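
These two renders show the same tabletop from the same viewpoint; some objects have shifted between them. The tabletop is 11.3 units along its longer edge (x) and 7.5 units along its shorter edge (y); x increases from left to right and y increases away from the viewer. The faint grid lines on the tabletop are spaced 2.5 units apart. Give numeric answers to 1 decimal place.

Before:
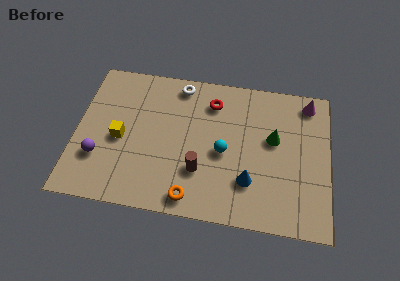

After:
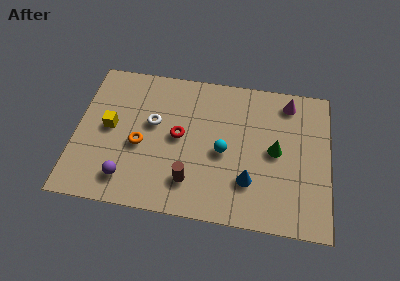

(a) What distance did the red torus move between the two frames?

2.4

The red torus moved from about (6.0, 5.9) to (4.6, 3.9), a distance of √(1.4² + 2.0²) ≈ 2.4.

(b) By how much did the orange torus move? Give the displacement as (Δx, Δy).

(-2.4, 2.3)

The orange torus was at about (5.3, 0.9) and moved to about (2.9, 3.2).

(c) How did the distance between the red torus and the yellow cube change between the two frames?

-1.6

Before: roughly 4.7 units apart; after: 3.1. That's 1.6 units closer together.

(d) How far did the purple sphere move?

1.6

The purple sphere was near (1.1, 2.3) before and (2.4, 1.4) after, so it travelled √(1.3² + 0.9²) ≈ 1.6 units.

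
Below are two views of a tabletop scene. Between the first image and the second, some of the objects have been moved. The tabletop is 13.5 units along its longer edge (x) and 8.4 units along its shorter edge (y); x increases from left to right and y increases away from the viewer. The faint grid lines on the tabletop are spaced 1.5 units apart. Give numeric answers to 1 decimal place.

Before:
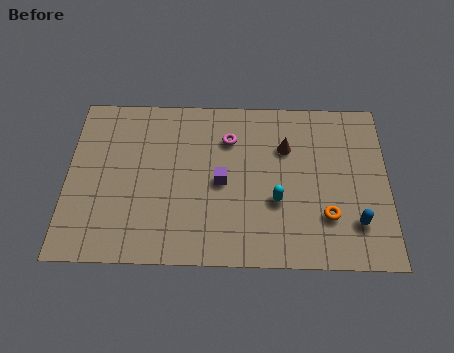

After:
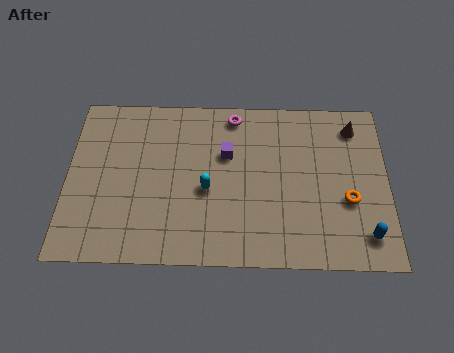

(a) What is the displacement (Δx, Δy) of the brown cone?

(2.9, 1.1)

From the two frames, the brown cone sits at roughly (9.2, 5.8) before and (12.1, 6.9) after.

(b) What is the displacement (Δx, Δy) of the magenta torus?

(0.2, 1.2)

The magenta torus started near (6.8, 6.2) and ended near (7.0, 7.4).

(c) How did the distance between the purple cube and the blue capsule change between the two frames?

+1.1

The distance was about 5.9 in the first image and 7.0 in the second, so they moved 1.1 units further apart.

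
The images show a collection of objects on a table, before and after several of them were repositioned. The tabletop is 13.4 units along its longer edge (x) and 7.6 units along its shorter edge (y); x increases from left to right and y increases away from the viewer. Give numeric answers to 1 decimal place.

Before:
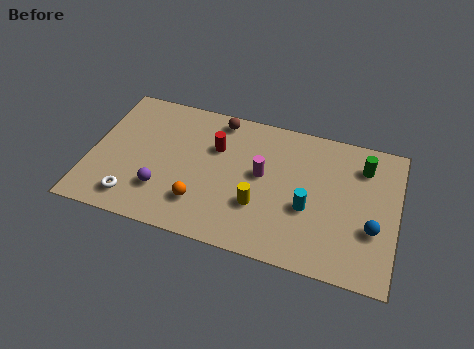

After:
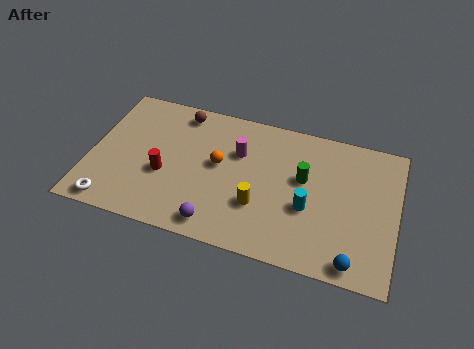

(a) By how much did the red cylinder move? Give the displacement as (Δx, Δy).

(-2.1, -2.1)

The red cylinder started near (5.4, 5.1) and ended near (3.3, 3.0).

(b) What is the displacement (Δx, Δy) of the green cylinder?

(-2.5, -1.4)

The green cylinder started near (11.8, 5.9) and ended near (9.3, 4.5).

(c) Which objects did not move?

the yellow cylinder and the cyan cylinder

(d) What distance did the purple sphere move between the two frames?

2.7

The purple sphere was near (3.3, 2.1) before and (5.8, 1.0) after, so it travelled √(2.5² + 1.1²) ≈ 2.7 units.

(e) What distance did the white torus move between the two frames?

1.0

The white torus was near (2.1, 1.3) before and (1.2, 0.8) after, so it travelled √(0.9² + 0.5²) ≈ 1.0 units.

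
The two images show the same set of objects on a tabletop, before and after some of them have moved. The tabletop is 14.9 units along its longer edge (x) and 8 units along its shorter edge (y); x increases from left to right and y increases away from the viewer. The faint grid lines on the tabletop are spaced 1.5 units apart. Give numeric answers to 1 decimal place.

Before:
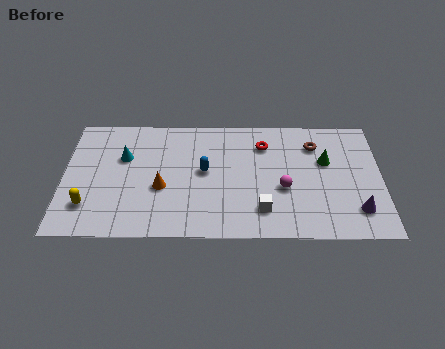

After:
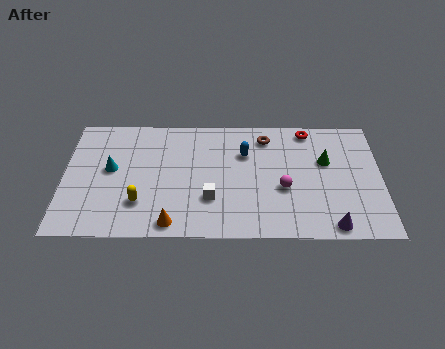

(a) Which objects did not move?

the magenta sphere and the green cone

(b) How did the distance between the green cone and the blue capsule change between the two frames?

-1.9

The distance was about 5.7 in the first image and 3.8 in the second, so they moved 1.9 units closer together.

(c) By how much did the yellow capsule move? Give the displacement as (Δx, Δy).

(2.4, 0.2)

From the two frames, the yellow capsule sits at roughly (1.2, 2.0) before and (3.6, 2.2) after.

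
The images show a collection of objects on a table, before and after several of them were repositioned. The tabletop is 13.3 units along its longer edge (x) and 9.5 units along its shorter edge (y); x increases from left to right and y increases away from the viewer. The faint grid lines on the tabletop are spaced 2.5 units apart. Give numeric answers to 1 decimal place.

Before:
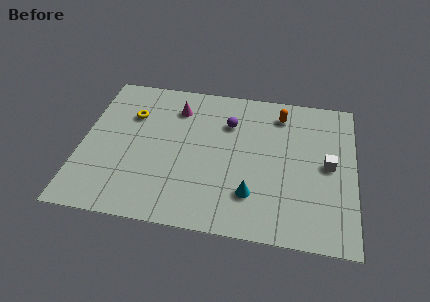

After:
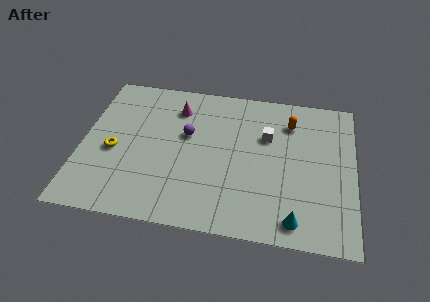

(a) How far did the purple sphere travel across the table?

2.3

From (7.1, 6.8) to (5.1, 5.7), the purple sphere covered √(2.0² + 1.1²) ≈ 2.3 units.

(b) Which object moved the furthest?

the white cube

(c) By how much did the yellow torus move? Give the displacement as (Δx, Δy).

(-0.7, -2.5)

The yellow torus was at about (2.3, 6.6) and moved to about (1.6, 4.1).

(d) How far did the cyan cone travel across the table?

2.4

From (8.4, 2.4) to (10.5, 1.2), the cyan cone covered √(2.1² + 1.2²) ≈ 2.4 units.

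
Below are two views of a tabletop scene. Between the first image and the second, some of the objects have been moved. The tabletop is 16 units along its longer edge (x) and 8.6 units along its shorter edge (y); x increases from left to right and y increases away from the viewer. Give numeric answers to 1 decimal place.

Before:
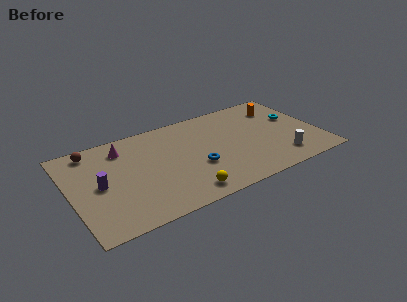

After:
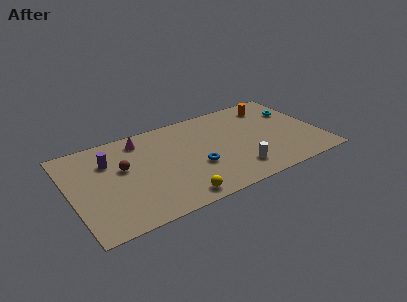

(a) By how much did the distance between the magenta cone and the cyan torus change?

-1.1

The distance was about 11.2 in the first image and 10.1 in the second, so they moved 1.1 units closer together.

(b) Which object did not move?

the blue torus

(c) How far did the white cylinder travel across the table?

2.9

From (13.2, 1.7) to (10.3, 1.8), the white cylinder covered √(2.9² + 0.1²) ≈ 2.9 units.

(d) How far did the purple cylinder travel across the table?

2.1

The purple cylinder moved from about (1.8, 4.2) to (2.6, 6.1), a distance of √(0.8² + 1.9²) ≈ 2.1.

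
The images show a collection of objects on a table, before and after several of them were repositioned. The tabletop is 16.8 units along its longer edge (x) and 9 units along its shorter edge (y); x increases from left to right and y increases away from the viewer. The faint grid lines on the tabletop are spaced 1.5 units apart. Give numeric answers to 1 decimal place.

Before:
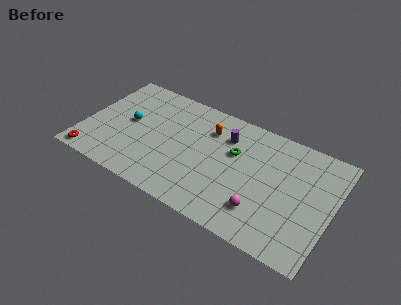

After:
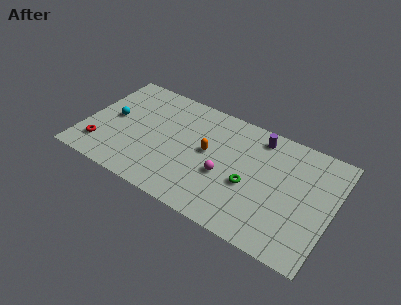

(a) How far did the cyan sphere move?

1.1

The cyan sphere moved from about (2.9, 4.8) to (1.8, 4.7), a distance of √(1.1² + 0.1²) ≈ 1.1.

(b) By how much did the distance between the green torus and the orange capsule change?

+1.1

Before: roughly 2.1 units apart; after: 3.2. That's 1.1 units further apart.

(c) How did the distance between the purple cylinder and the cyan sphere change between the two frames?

+3.4

They were about 6.8 units apart before and 10.2 after — 3.4 units further apart.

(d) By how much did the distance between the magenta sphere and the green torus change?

-2.5

The distance was about 4.2 in the first image and 1.7 in the second, so they moved 2.5 units closer together.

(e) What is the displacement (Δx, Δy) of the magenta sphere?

(-2.7, 1.4)

The magenta sphere was at about (12.4, 2.2) and moved to about (9.7, 3.6).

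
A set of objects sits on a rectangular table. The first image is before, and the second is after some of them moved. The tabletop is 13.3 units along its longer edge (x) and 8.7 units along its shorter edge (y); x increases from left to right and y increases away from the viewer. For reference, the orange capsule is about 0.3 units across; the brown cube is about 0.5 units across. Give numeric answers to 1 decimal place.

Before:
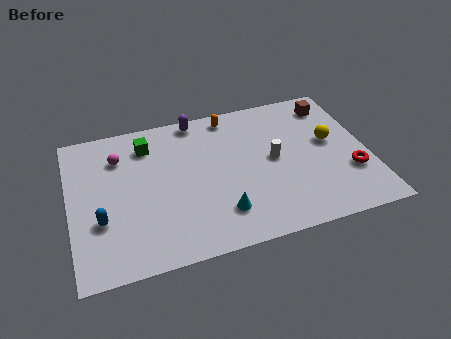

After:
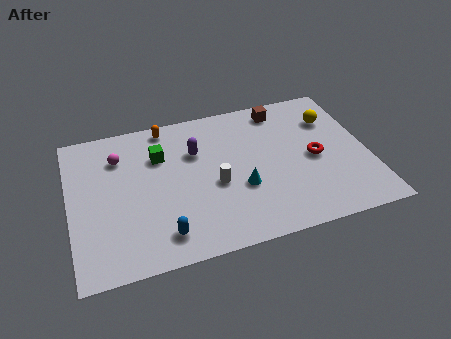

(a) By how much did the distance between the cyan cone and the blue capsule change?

-1.3

Before: roughly 5.3 units apart; after: 4.0. That's 1.3 units closer together.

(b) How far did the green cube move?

0.9

From (3.6, 6.9) to (4.1, 6.1), the green cube covered √(0.5² + 0.8²) ≈ 0.9 units.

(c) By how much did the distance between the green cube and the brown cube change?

-2.6

They were about 8.4 units apart before and 5.8 after — 2.6 units closer together.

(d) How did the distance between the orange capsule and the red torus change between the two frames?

+0.4

The distance was about 7.0 in the first image and 7.4 in the second, so they moved 0.4 units further apart.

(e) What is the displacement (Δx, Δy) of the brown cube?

(-2.3, 0.3)

The brown cube was at about (12.0, 7.2) and moved to about (9.7, 7.5).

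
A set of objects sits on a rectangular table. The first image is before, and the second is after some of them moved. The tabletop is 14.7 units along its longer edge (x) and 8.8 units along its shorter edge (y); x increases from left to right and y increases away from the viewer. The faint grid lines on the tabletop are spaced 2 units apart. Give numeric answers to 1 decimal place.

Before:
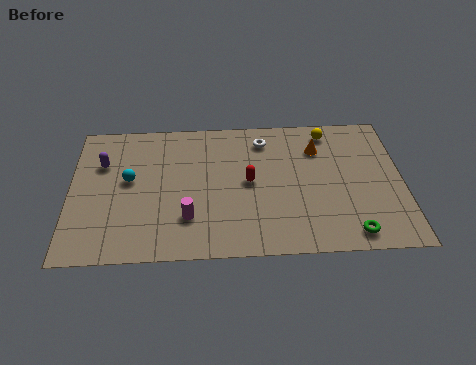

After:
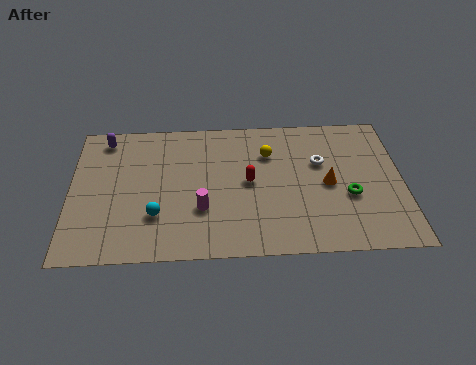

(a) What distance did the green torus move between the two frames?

2.3

The green torus was near (12.3, 1.1) before and (12.3, 3.4) after, so it travelled √(0.0² + 2.3²) ≈ 2.3 units.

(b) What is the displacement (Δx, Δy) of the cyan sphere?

(1.2, -2.3)

The cyan sphere was at about (2.6, 4.9) and moved to about (3.8, 2.6).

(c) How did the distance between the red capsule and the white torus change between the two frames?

+0.6

Before: roughly 2.8 units apart; after: 3.4. That's 0.6 units further apart.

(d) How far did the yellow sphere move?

3.0

The yellow sphere moved from about (11.5, 7.6) to (8.8, 6.3), a distance of √(2.7² + 1.3²) ≈ 3.0.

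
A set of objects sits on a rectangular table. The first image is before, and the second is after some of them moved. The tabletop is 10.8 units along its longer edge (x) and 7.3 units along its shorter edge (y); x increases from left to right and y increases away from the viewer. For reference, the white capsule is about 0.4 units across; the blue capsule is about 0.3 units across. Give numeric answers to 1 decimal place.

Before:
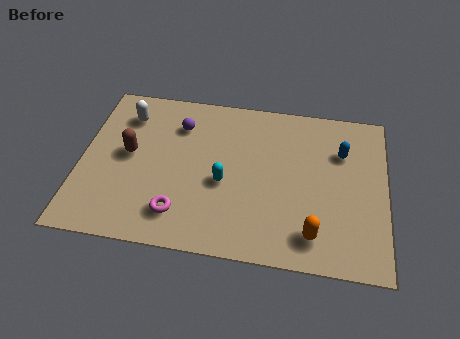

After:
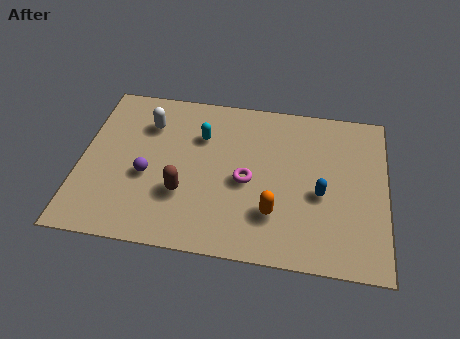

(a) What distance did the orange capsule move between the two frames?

1.6

The orange capsule was near (8.3, 1.3) before and (6.9, 2.0) after, so it travelled √(1.4² + 0.7²) ≈ 1.6 units.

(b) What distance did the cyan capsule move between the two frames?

2.2

From (5.1, 3.1) to (4.2, 5.1), the cyan capsule covered √(0.9² + 2.0²) ≈ 2.2 units.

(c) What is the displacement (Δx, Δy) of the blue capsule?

(-0.7, -2.0)

From the two frames, the blue capsule sits at roughly (9.2, 5.1) before and (8.5, 3.1) after.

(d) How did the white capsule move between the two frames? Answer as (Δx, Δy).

(0.8, -0.3)

From the two frames, the white capsule sits at roughly (1.5, 5.7) before and (2.3, 5.4) after.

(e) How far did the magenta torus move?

2.9

From (3.6, 1.5) to (5.9, 3.3), the magenta torus covered √(2.3² + 1.8²) ≈ 2.9 units.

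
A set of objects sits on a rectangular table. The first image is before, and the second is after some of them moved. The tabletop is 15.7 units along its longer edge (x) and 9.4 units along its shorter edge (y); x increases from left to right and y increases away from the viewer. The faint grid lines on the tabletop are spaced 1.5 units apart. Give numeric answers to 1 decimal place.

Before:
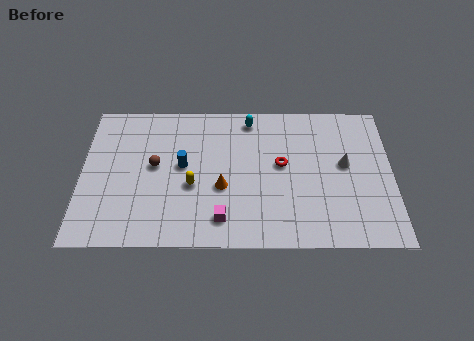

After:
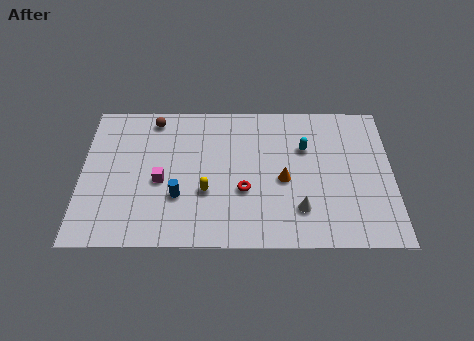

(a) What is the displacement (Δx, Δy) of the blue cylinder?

(-0.2, -2.0)

From the two frames, the blue cylinder sits at roughly (5.1, 5.1) before and (4.9, 3.1) after.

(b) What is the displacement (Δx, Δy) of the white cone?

(-2.3, -2.9)

The white cone was at about (13.3, 5.2) and moved to about (11.0, 2.3).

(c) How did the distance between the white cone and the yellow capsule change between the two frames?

-3.0

Before: roughly 7.8 units apart; after: 4.8. That's 3.0 units closer together.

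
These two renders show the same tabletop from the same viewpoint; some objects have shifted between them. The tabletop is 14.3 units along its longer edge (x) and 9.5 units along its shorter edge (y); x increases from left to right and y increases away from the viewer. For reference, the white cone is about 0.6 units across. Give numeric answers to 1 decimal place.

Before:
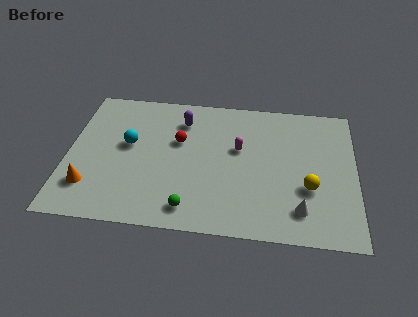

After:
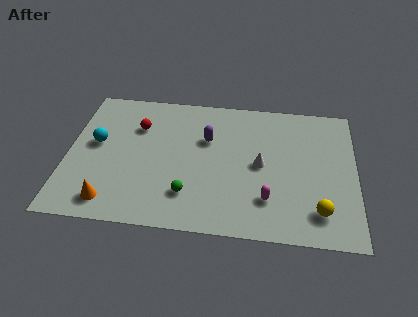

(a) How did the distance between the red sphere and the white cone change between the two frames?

-0.8

The distance was about 7.3 in the first image and 6.5 in the second, so they moved 0.8 units closer together.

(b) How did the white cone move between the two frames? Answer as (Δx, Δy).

(-2.0, 2.8)

From the two frames, the white cone sits at roughly (11.6, 1.9) before and (9.6, 4.7) after.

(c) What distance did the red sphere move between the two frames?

2.2

The red sphere moved from about (5.5, 5.9) to (3.4, 6.7), a distance of √(2.1² + 0.8²) ≈ 2.2.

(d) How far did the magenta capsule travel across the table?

3.6

The magenta capsule was near (8.5, 5.7) before and (10.0, 2.4) after, so it travelled √(1.5² + 3.3²) ≈ 3.6 units.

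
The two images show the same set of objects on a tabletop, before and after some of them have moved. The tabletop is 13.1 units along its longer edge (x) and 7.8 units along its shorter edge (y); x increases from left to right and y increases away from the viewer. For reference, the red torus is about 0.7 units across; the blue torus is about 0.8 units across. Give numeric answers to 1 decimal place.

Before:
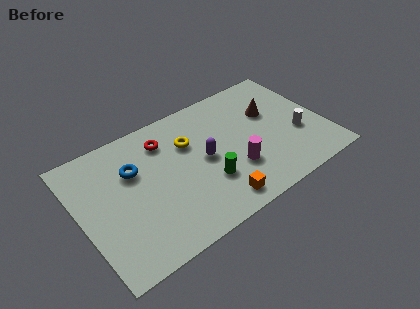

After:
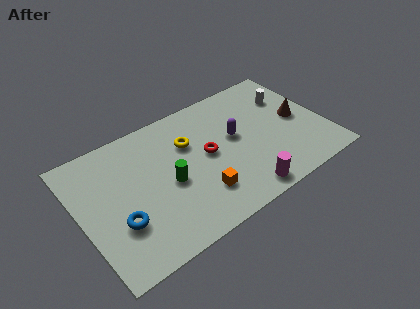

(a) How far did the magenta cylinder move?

1.6

From (8.0, 2.5) to (8.1, 0.9), the magenta cylinder covered √(0.1² + 1.6²) ≈ 1.6 units.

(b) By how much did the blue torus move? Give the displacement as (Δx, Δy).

(-1.2, -2.6)

The blue torus started near (3.0, 5.2) and ended near (1.8, 2.6).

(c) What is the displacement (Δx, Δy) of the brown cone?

(1.3, -1.1)

From the two frames, the brown cone sits at roughly (10.5, 5.0) before and (11.8, 3.9) after.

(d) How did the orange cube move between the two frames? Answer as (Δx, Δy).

(-0.7, 0.9)

From the two frames, the orange cube sits at roughly (6.7, 1.1) before and (6.0, 2.0) after.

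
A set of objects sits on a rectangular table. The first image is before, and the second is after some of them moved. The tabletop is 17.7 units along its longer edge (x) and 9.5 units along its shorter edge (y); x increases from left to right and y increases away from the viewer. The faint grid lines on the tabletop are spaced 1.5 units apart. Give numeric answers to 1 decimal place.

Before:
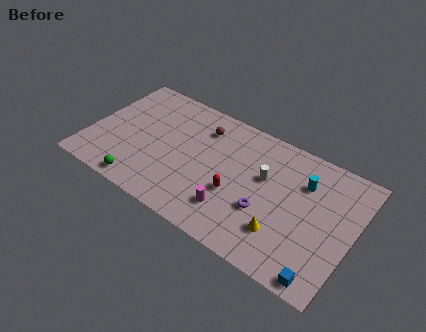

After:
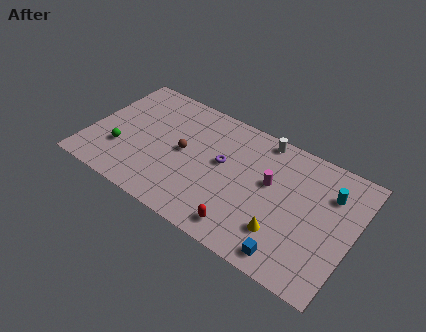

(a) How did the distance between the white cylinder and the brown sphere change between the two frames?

+1.3

They were about 4.8 units apart before and 6.1 after — 1.3 units further apart.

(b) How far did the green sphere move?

2.7

From (4.1, 1.0) to (2.3, 3.0), the green sphere covered √(1.8² + 2.0²) ≈ 2.7 units.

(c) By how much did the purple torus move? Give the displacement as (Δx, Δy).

(-3.2, 2.0)

The purple torus was at about (12.1, 3.4) and moved to about (8.9, 5.4).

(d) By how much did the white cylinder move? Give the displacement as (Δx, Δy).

(-0.6, 2.8)

The white cylinder was at about (11.7, 5.8) and moved to about (11.1, 8.6).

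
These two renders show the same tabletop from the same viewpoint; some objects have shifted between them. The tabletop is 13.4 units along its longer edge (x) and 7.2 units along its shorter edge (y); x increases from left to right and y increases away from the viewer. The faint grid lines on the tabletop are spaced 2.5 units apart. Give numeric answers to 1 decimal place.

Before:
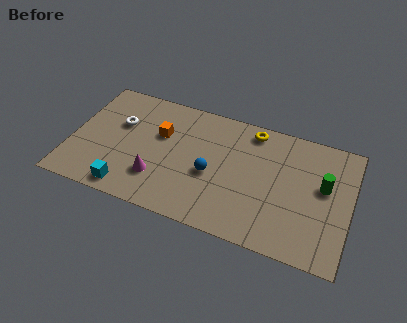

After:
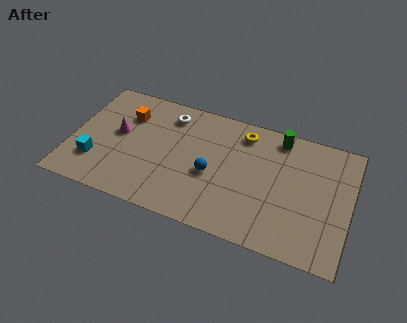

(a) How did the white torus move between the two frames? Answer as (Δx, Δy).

(2.3, 1.3)

From the two frames, the white torus sits at roughly (2.2, 4.6) before and (4.5, 5.9) after.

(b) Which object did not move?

the blue sphere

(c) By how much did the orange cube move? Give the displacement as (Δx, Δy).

(-1.7, 0.6)

The orange cube was at about (4.2, 4.6) and moved to about (2.5, 5.2).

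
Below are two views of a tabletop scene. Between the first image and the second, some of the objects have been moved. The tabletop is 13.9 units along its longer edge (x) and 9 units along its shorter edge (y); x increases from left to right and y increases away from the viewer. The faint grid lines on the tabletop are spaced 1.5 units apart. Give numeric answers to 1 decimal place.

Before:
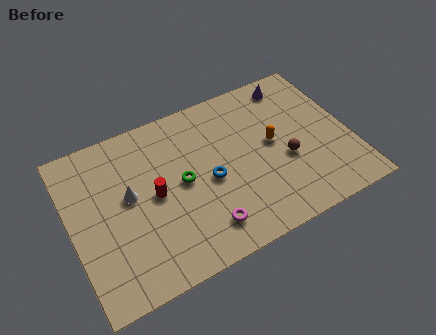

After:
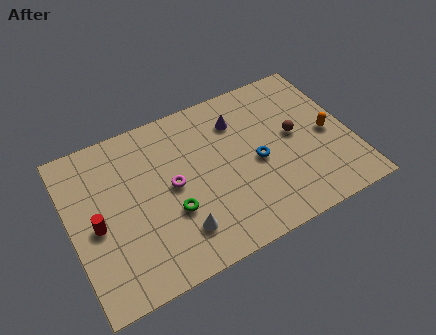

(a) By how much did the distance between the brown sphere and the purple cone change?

-1.0

The distance was about 4.3 in the first image and 3.3 in the second, so they moved 1.0 units closer together.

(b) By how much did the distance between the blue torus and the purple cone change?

-3.3

The distance was about 6.1 in the first image and 2.8 in the second, so they moved 3.3 units closer together.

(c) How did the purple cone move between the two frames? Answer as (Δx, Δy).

(-3.0, -1.0)

The purple cone started near (11.6, 7.8) and ended near (8.6, 6.8).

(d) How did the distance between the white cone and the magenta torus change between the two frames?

-2.1

The distance was about 4.7 in the first image and 2.6 in the second, so they moved 2.1 units closer together.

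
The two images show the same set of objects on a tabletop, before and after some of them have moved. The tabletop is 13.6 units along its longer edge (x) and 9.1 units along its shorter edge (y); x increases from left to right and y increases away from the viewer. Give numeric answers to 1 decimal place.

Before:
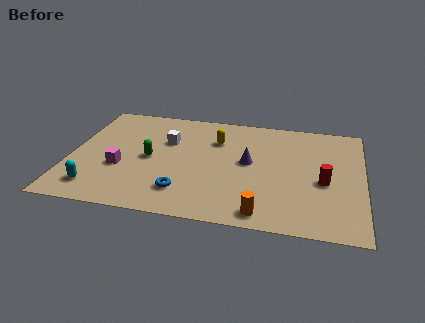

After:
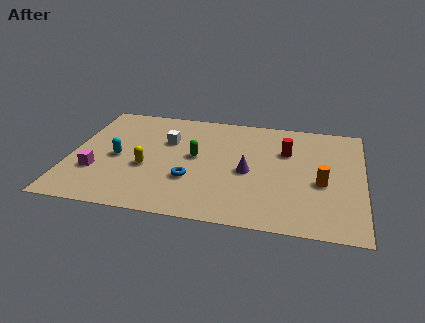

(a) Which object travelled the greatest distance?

the yellow capsule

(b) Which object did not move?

the white cube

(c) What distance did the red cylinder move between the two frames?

2.8

The red cylinder moved from about (11.8, 3.9) to (10.0, 6.1), a distance of √(1.8² + 2.2²) ≈ 2.8.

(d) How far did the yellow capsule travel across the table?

4.2

The yellow capsule moved from about (6.7, 6.5) to (3.6, 3.6), a distance of √(3.1² + 2.9²) ≈ 4.2.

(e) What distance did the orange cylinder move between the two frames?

3.8

The orange cylinder was near (9.1, 1.0) before and (11.7, 3.8) after, so it travelled √(2.6² + 2.8²) ≈ 3.8 units.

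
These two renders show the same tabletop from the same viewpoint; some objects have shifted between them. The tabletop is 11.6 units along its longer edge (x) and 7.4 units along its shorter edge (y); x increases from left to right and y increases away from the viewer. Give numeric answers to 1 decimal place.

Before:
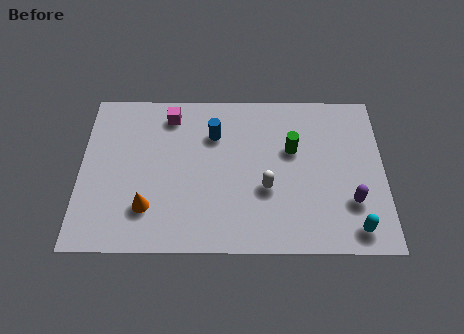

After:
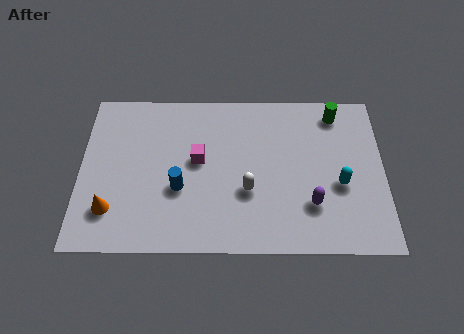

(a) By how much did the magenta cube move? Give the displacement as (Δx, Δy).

(1.1, -2.1)

The magenta cube started near (3.4, 6.2) and ended near (4.5, 4.1).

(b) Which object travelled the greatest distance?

the blue cylinder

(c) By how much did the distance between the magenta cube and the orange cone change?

-0.4

The distance was about 4.4 in the first image and 4.0 in the second, so they moved 0.4 units closer together.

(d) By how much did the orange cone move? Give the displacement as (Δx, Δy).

(-1.4, -0.1)

The orange cone started near (2.6, 1.9) and ended near (1.2, 1.8).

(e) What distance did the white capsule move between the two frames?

0.7

The white capsule was near (7.1, 2.8) before and (6.4, 2.7) after, so it travelled √(0.7² + 0.1²) ≈ 0.7 units.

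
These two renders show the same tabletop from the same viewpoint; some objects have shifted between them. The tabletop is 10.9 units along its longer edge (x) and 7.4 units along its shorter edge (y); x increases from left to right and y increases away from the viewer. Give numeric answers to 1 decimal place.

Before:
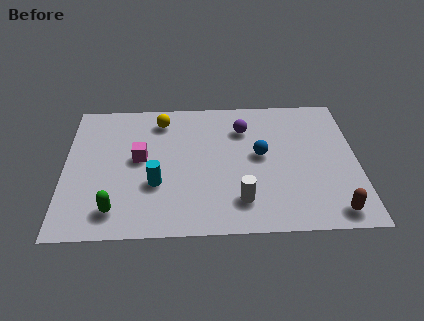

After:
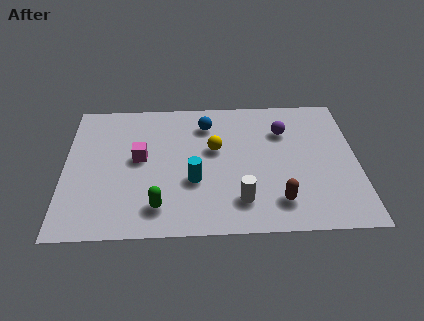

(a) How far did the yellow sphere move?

2.6

From (3.6, 6.1) to (5.6, 4.4), the yellow sphere covered √(2.0² + 1.7²) ≈ 2.6 units.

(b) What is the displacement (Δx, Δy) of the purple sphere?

(1.5, -0.2)

The purple sphere started near (6.7, 5.5) and ended near (8.2, 5.3).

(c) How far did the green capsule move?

1.6

From (1.9, 1.3) to (3.5, 1.4), the green capsule covered √(1.6² + 0.1²) ≈ 1.6 units.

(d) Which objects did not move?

the magenta cube and the white cylinder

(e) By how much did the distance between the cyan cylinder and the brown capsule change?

-3.4

They were about 6.7 units apart before and 3.3 after — 3.4 units closer together.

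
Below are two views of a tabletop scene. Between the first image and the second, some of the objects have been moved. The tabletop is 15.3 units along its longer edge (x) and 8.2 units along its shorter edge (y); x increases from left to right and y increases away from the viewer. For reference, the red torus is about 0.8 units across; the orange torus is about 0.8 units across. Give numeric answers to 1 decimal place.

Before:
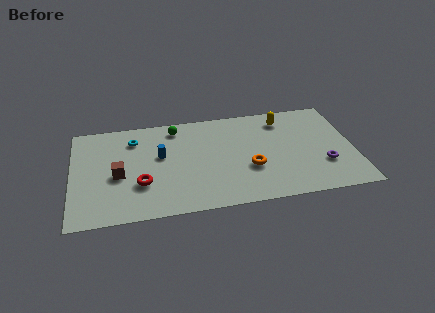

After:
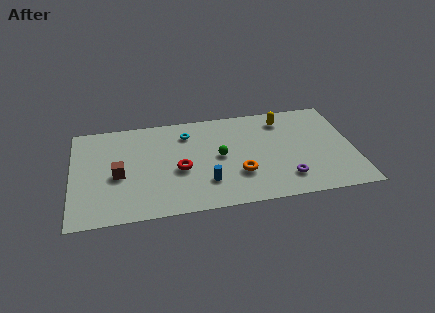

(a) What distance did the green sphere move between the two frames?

3.6

The green sphere was near (5.7, 7.0) before and (8.0, 4.2) after, so it travelled √(2.3² + 2.8²) ≈ 3.6 units.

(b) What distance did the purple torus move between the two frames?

2.2

The purple torus was near (13.6, 2.6) before and (11.5, 1.8) after, so it travelled √(2.1² + 0.8²) ≈ 2.2 units.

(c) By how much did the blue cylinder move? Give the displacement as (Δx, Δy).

(2.4, -2.6)

From the two frames, the blue cylinder sits at roughly (4.8, 4.8) before and (7.2, 2.2) after.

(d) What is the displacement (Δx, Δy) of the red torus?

(2.1, 0.8)

The red torus started near (3.7, 2.7) and ended near (5.8, 3.5).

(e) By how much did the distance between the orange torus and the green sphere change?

-3.7

The distance was about 5.6 in the first image and 1.9 in the second, so they moved 3.7 units closer together.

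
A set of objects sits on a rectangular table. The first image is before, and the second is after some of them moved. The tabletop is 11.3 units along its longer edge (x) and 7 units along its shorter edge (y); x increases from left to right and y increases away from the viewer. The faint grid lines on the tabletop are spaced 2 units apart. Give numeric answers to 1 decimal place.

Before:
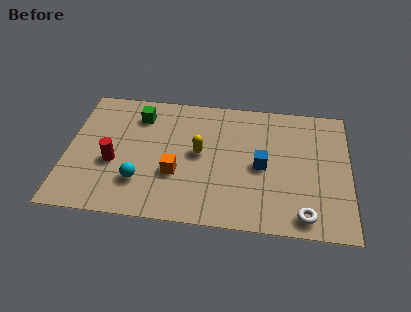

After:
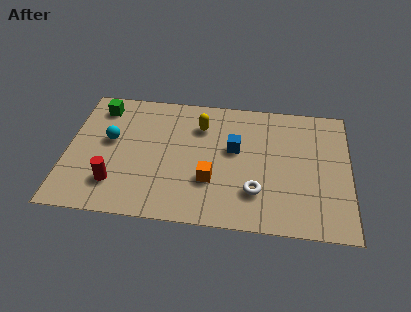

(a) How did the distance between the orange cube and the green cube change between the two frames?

+2.4

Before: roughly 3.4 units apart; after: 5.8. That's 2.4 units further apart.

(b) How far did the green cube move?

1.6

From (2.8, 5.5) to (1.2, 5.8), the green cube covered √(1.6² + 0.3²) ≈ 1.6 units.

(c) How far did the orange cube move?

1.4

The orange cube moved from about (4.4, 2.5) to (5.8, 2.3), a distance of √(1.4² + 0.2²) ≈ 1.4.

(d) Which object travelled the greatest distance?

the cyan sphere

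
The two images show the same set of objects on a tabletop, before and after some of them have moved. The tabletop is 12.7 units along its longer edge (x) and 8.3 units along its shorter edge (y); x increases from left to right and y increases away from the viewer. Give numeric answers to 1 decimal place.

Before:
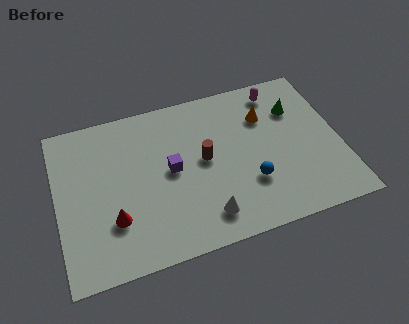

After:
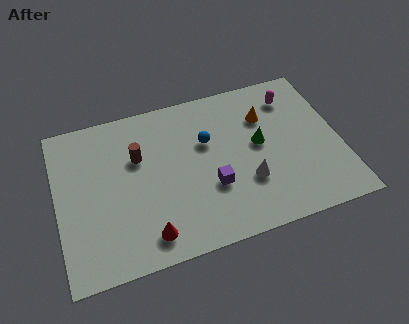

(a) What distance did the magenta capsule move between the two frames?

0.8

The magenta capsule moved from about (10.2, 7.1) to (10.8, 6.6), a distance of √(0.6² + 0.5²) ≈ 0.8.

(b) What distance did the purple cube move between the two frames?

2.2

The purple cube moved from about (5.1, 4.3) to (6.8, 2.9), a distance of √(1.7² + 1.4²) ≈ 2.2.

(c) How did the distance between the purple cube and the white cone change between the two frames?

-1.5

The distance was about 3.1 in the first image and 1.6 in the second, so they moved 1.5 units closer together.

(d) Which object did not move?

the orange cone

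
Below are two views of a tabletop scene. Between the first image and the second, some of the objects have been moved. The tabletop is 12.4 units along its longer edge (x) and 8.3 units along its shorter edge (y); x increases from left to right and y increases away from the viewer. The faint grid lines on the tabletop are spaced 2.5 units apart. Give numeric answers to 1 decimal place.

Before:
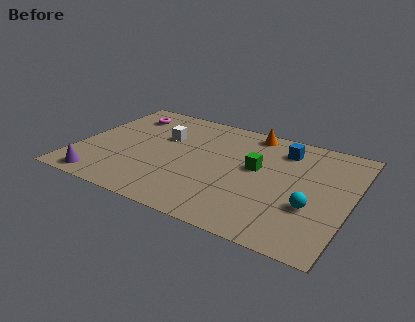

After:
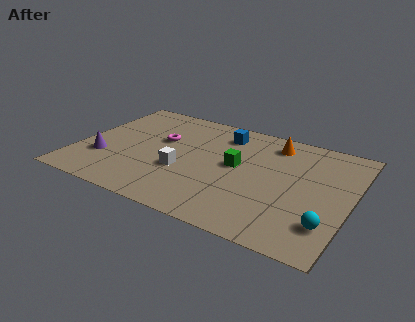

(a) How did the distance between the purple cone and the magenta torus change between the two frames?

-2.3

The distance was about 5.7 in the first image and 3.4 in the second, so they moved 2.3 units closer together.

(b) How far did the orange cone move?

1.2

The orange cone moved from about (7.5, 7.4) to (8.6, 6.9), a distance of √(1.1² + 0.5²) ≈ 1.2.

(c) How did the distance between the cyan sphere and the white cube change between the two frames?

-0.7

They were about 7.5 units apart before and 6.8 after — 0.7 units closer together.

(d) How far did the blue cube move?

2.8

The blue cube moved from about (9.1, 6.6) to (6.3, 6.7), a distance of √(2.8² + 0.1²) ≈ 2.8.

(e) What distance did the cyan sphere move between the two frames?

1.2

From (10.8, 2.9) to (11.6, 2.0), the cyan sphere covered √(0.8² + 0.9²) ≈ 1.2 units.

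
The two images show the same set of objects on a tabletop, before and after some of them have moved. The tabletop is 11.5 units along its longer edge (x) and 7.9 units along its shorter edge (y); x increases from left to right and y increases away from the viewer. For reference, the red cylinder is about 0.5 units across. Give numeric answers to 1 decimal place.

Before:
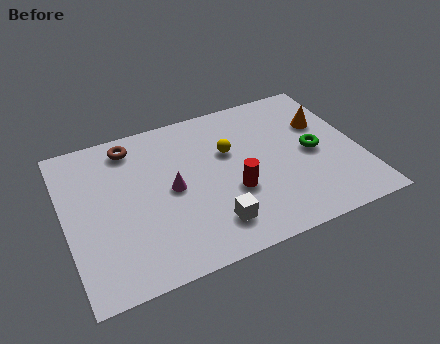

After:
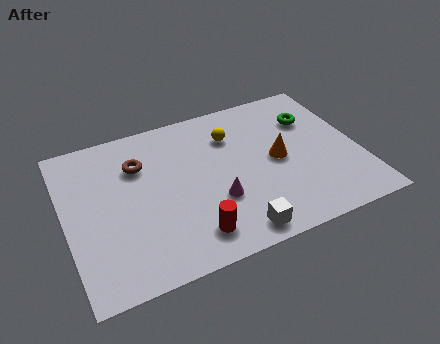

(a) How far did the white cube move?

1.1

The white cube moved from about (5.4, 1.6) to (6.2, 0.9), a distance of √(0.8² + 0.7²) ≈ 1.1.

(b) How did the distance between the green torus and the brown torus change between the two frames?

-0.6

The distance was about 7.5 in the first image and 6.9 in the second, so they moved 0.6 units closer together.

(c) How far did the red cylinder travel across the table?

2.3

The red cylinder was near (6.4, 2.9) before and (4.6, 1.4) after, so it travelled √(1.8² + 1.5²) ≈ 2.3 units.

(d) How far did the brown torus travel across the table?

1.1

The brown torus was near (2.8, 6.7) before and (3.0, 5.6) after, so it travelled √(0.2² + 1.1²) ≈ 1.1 units.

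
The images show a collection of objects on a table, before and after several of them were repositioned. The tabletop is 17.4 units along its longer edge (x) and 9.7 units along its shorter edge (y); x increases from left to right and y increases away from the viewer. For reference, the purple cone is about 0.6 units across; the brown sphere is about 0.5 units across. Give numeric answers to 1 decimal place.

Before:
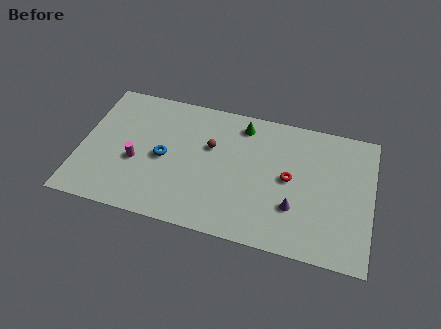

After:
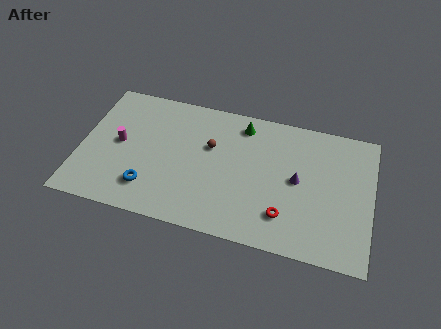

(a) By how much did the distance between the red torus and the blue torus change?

+0.6

Before: roughly 7.5 units apart; after: 8.1. That's 0.6 units further apart.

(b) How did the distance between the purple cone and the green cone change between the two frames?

-1.5

They were about 6.2 units apart before and 4.7 after — 1.5 units closer together.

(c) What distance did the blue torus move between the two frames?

2.5

The blue torus moved from about (5.0, 4.6) to (4.3, 2.2), a distance of √(0.7² + 2.4²) ≈ 2.5.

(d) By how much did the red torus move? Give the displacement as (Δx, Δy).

(-0.1, -2.7)

From the two frames, the red torus sits at roughly (12.5, 5.0) before and (12.4, 2.3) after.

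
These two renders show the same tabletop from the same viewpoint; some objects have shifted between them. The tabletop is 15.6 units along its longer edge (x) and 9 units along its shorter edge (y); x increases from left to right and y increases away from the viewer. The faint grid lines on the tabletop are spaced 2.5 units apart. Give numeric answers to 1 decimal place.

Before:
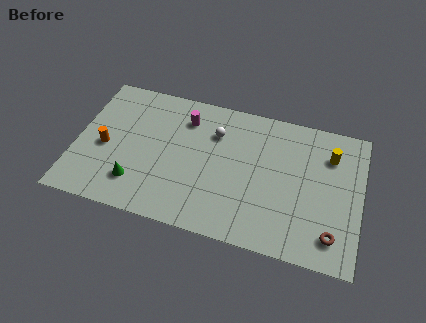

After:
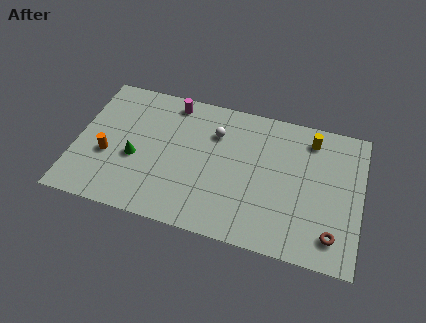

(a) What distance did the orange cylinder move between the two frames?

0.5

From (1.6, 4.0) to (1.8, 3.5), the orange cylinder covered √(0.2² + 0.5²) ≈ 0.5 units.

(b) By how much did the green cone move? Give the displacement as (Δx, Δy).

(-0.2, 1.6)

The green cone was at about (3.5, 2.1) and moved to about (3.3, 3.7).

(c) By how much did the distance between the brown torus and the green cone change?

+0.4

They were about 10.7 units apart before and 11.1 after — 0.4 units further apart.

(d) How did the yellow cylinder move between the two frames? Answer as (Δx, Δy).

(-1.1, 0.8)

The yellow cylinder started near (13.8, 6.7) and ended near (12.7, 7.5).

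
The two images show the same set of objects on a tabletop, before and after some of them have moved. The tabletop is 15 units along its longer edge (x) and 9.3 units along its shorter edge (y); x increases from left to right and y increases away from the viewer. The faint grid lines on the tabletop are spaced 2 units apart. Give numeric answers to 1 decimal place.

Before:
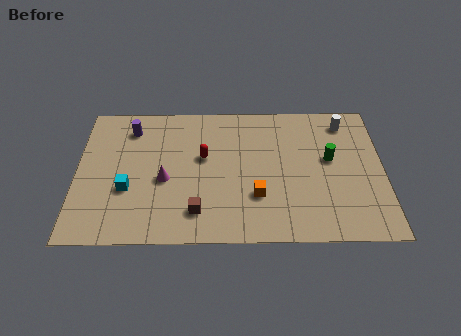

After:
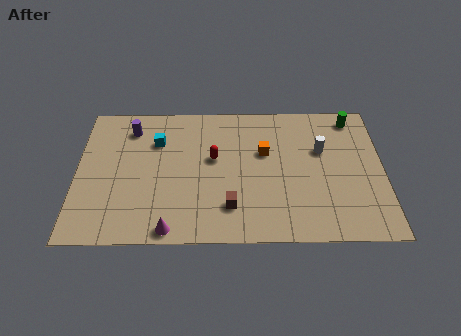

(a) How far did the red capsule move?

0.5

The red capsule moved from about (6.2, 5.5) to (6.7, 5.4), a distance of √(0.5² + 0.1²) ≈ 0.5.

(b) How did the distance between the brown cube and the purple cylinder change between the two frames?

+0.7

The distance was about 6.5 in the first image and 7.2 in the second, so they moved 0.7 units further apart.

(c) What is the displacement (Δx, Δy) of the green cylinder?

(1.2, 2.8)

The green cylinder started near (12.4, 5.3) and ended near (13.6, 8.1).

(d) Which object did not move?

the purple cylinder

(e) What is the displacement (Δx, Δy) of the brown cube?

(1.6, 0.3)

From the two frames, the brown cube sits at roughly (5.9, 1.9) before and (7.5, 2.2) after.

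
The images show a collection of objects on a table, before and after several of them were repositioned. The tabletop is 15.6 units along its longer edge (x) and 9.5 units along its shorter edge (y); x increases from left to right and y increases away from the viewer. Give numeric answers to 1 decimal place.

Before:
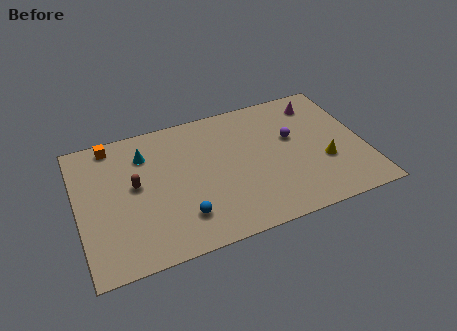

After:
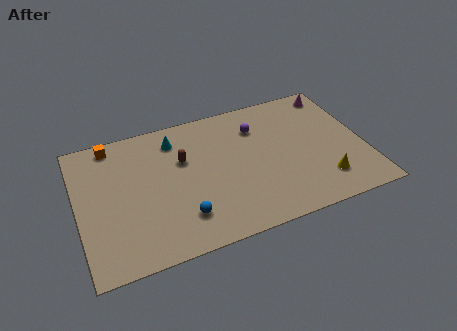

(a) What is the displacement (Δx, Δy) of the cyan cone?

(1.7, 0.5)

The cyan cone was at about (3.8, 7.2) and moved to about (5.5, 7.7).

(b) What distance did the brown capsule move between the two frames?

2.8

The brown capsule moved from about (3.1, 5.2) to (5.8, 6.1), a distance of √(2.7² + 0.9²) ≈ 2.8.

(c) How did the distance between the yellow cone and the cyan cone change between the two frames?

-0.8

They were about 10.2 units apart before and 9.4 after — 0.8 units closer together.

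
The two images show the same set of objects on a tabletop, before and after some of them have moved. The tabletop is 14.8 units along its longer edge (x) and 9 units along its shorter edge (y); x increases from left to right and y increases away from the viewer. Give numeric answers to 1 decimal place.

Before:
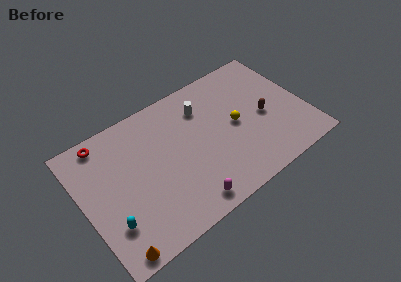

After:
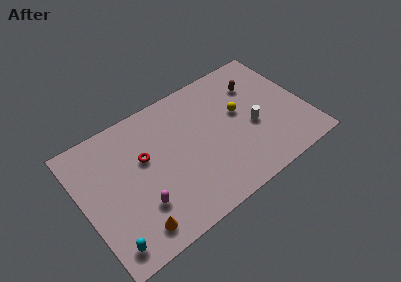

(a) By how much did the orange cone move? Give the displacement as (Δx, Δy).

(1.5, 0.6)

The orange cone was at about (1.3, 0.8) and moved to about (2.8, 1.4).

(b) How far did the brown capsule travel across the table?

2.5

From (12.1, 4.1) to (12.0, 6.6), the brown capsule covered √(0.1² + 2.5²) ≈ 2.5 units.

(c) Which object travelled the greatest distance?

the white cylinder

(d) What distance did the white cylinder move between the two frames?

4.1

The white cylinder moved from about (8.4, 6.8) to (11.2, 3.8), a distance of √(2.8² + 3.0²) ≈ 4.1.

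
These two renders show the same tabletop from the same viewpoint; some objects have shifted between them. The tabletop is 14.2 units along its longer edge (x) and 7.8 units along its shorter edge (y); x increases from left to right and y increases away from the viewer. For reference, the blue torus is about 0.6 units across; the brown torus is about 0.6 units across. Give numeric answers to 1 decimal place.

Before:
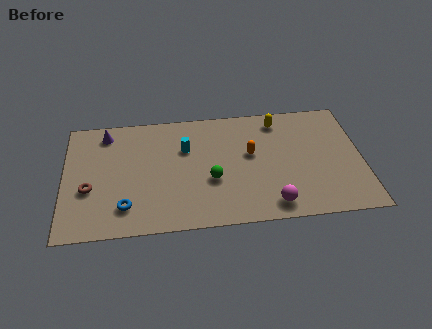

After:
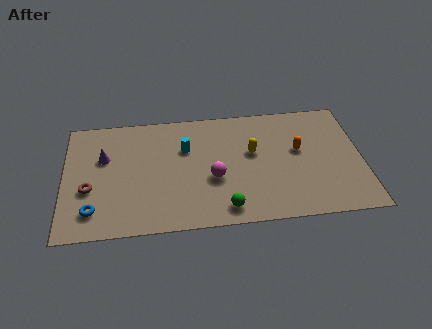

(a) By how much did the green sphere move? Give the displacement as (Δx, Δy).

(0.6, -1.9)

The green sphere was at about (7.0, 3.0) and moved to about (7.6, 1.1).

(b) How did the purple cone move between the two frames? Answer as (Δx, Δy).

(-0.1, -1.6)

The purple cone started near (2.0, 6.6) and ended near (1.9, 5.0).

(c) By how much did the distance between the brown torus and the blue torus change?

-0.7

The distance was about 2.1 in the first image and 1.4 in the second, so they moved 0.7 units closer together.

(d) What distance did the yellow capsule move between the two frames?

2.4

The yellow capsule was near (10.3, 6.6) before and (9.0, 4.6) after, so it travelled √(1.3² + 2.0²) ≈ 2.4 units.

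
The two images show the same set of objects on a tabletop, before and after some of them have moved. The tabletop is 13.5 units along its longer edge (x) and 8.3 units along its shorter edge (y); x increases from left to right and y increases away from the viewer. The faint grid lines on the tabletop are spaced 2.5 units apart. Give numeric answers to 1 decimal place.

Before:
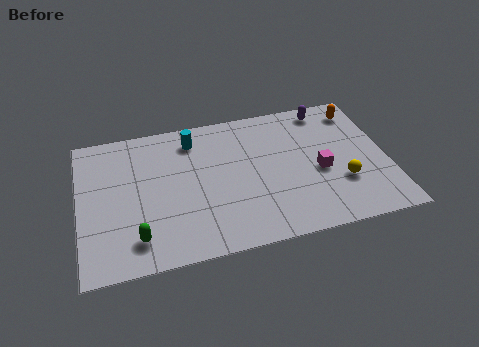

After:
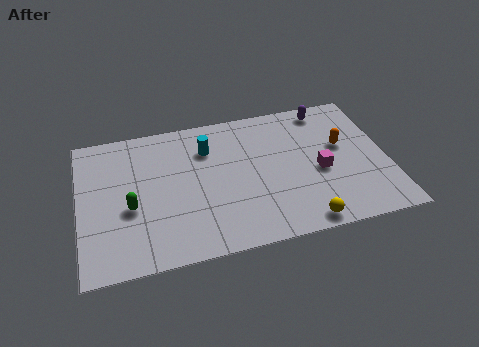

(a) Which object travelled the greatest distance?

the yellow sphere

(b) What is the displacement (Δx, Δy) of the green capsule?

(-0.2, 1.8)

The green capsule started near (2.4, 1.6) and ended near (2.2, 3.4).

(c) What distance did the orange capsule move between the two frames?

2.2

From (12.5, 6.9) to (11.6, 4.9), the orange capsule covered √(0.9² + 2.0²) ≈ 2.2 units.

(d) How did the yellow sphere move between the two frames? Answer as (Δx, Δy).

(-1.9, -1.9)

The yellow sphere was at about (11.4, 2.7) and moved to about (9.5, 0.8).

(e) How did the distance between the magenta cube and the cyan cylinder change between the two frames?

-0.9

They were about 6.3 units apart before and 5.4 after — 0.9 units closer together.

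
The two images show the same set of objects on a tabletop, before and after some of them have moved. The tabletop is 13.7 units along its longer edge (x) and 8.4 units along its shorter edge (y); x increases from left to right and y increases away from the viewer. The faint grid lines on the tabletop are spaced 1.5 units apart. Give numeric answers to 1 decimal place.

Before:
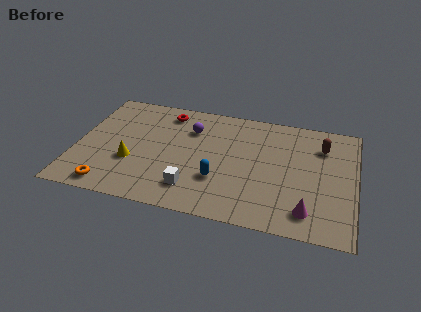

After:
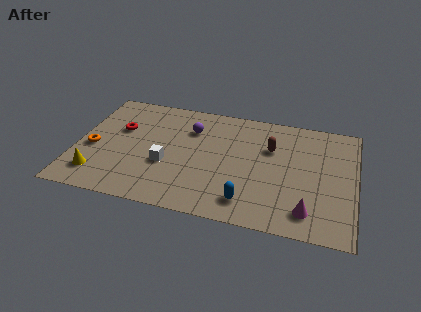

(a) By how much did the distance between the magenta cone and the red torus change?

+1.0

They were about 9.2 units apart before and 10.2 after — 1.0 units further apart.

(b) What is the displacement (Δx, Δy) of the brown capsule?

(-2.5, -0.7)

The brown capsule started near (12.0, 6.3) and ended near (9.5, 5.6).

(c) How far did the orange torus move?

2.8

The orange torus moved from about (1.9, 1.0) to (0.8, 3.6), a distance of √(1.1² + 2.6²) ≈ 2.8.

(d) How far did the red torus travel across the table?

2.8

The red torus was near (4.2, 7.1) before and (2.0, 5.3) after, so it travelled √(2.2² + 1.8²) ≈ 2.8 units.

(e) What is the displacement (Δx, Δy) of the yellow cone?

(-1.6, -1.3)

From the two frames, the yellow cone sits at roughly (2.8, 3.0) before and (1.2, 1.7) after.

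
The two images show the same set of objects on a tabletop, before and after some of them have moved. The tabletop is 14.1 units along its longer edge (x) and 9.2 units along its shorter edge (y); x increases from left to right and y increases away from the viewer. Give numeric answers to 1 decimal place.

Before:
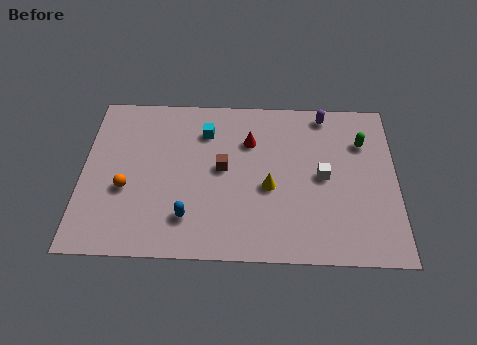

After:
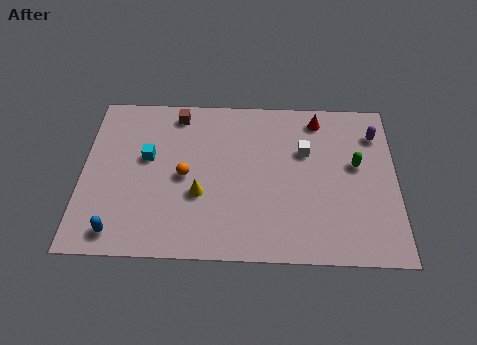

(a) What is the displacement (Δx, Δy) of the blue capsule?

(-3.1, -0.9)

The blue capsule started near (4.8, 2.1) and ended near (1.7, 1.2).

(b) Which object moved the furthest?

the brown cube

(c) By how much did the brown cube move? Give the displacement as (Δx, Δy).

(-2.1, 3.1)

The brown cube started near (6.3, 4.9) and ended near (4.2, 8.0).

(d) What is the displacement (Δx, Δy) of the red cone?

(3.1, 1.4)

The red cone started near (7.5, 6.5) and ended near (10.6, 7.9).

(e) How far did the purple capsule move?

2.5

From (10.9, 8.2) to (13.2, 7.1), the purple capsule covered √(2.3² + 1.1²) ≈ 2.5 units.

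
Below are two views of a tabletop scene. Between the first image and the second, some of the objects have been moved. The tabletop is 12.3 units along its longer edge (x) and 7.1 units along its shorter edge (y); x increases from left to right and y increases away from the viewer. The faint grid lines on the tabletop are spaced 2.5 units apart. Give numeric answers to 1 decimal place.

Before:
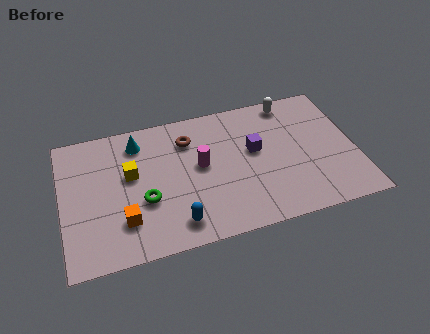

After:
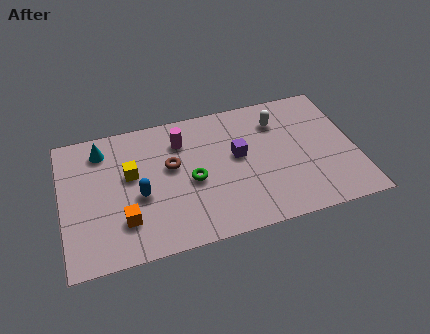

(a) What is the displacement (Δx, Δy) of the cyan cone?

(-1.5, 0.0)

The cyan cone started near (3.3, 5.8) and ended near (1.8, 5.8).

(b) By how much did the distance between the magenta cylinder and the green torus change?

-0.5

The distance was about 2.7 in the first image and 2.2 in the second, so they moved 0.5 units closer together.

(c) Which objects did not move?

the yellow cube and the orange cube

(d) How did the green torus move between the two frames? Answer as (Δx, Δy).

(2.0, 0.5)

From the two frames, the green torus sits at roughly (3.4, 2.7) before and (5.4, 3.2) after.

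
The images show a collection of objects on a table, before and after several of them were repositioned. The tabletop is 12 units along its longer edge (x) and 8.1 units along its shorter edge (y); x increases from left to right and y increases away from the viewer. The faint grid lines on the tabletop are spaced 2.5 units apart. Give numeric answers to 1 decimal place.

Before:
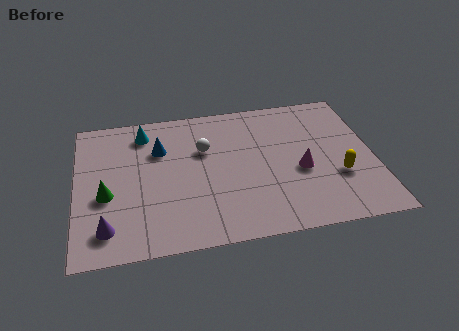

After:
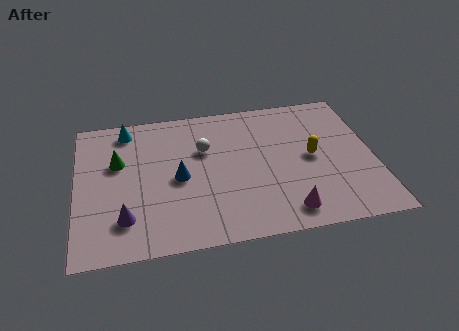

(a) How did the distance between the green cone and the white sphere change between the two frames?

-1.0

The distance was about 4.5 in the first image and 3.5 in the second, so they moved 1.0 units closer together.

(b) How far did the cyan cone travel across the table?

0.8

The cyan cone was near (2.8, 6.7) before and (2.1, 7.0) after, so it travelled √(0.7² + 0.3²) ≈ 0.8 units.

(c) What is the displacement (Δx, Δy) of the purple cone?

(0.7, 0.4)

From the two frames, the purple cone sits at roughly (1.2, 1.5) before and (1.9, 1.9) after.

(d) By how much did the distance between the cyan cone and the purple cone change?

-0.3

They were about 5.4 units apart before and 5.1 after — 0.3 units closer together.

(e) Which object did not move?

the white sphere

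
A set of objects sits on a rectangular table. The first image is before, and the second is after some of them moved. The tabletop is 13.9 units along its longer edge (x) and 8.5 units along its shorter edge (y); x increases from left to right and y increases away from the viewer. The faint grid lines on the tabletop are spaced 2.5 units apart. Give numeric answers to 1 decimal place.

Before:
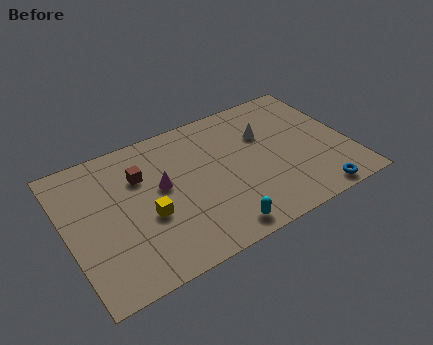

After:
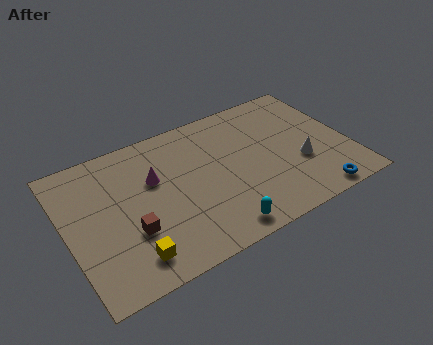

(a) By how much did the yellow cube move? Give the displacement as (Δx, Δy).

(-1.1, -1.9)

The yellow cube was at about (3.8, 3.4) and moved to about (2.7, 1.5).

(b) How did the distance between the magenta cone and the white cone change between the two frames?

+2.0

They were about 5.4 units apart before and 7.4 after — 2.0 units further apart.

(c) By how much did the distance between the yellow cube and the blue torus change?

+0.7

Before: roughly 8.3 units apart; after: 9.0. That's 0.7 units further apart.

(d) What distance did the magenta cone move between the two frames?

0.7

The magenta cone was near (4.7, 4.8) before and (4.4, 5.4) after, so it travelled √(0.3² + 0.6²) ≈ 0.7 units.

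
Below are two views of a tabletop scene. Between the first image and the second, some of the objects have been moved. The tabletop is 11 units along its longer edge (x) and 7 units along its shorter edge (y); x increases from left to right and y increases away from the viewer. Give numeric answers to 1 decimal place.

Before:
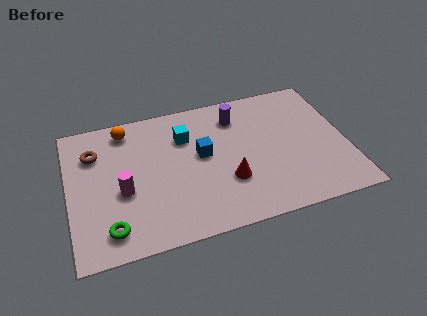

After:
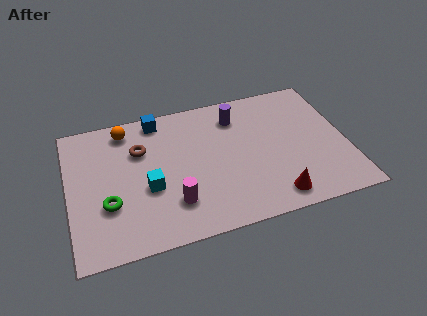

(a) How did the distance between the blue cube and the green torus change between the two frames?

-0.3

They were about 4.7 units apart before and 4.4 after — 0.3 units closer together.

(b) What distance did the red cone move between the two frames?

2.1

From (6.2, 2.3) to (7.9, 1.0), the red cone covered √(1.7² + 1.3²) ≈ 2.1 units.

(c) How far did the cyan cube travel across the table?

2.7

From (4.7, 5.0) to (3.1, 2.8), the cyan cube covered √(1.6² + 2.2²) ≈ 2.7 units.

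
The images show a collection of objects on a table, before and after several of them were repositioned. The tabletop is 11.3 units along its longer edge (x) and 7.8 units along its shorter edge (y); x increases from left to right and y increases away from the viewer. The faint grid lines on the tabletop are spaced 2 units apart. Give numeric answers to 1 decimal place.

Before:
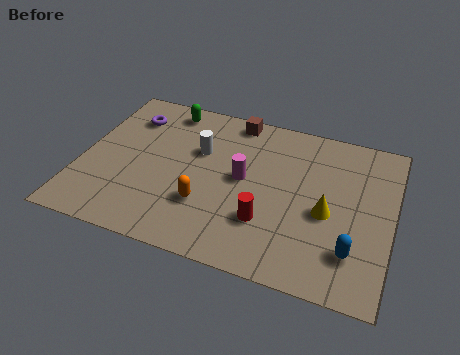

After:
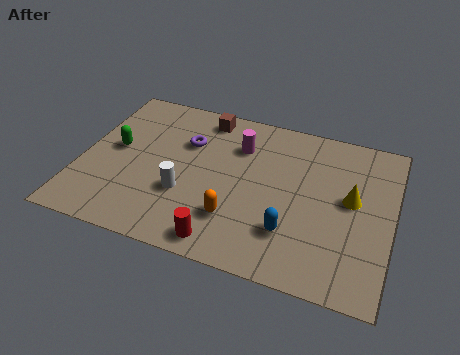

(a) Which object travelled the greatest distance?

the green capsule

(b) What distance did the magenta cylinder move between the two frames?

1.6

The magenta cylinder was near (5.9, 4.1) before and (5.6, 5.7) after, so it travelled √(0.3² + 1.6²) ≈ 1.6 units.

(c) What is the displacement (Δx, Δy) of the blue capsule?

(-2.2, 0.2)

From the two frames, the blue capsule sits at roughly (10.0, 1.9) before and (7.8, 2.1) after.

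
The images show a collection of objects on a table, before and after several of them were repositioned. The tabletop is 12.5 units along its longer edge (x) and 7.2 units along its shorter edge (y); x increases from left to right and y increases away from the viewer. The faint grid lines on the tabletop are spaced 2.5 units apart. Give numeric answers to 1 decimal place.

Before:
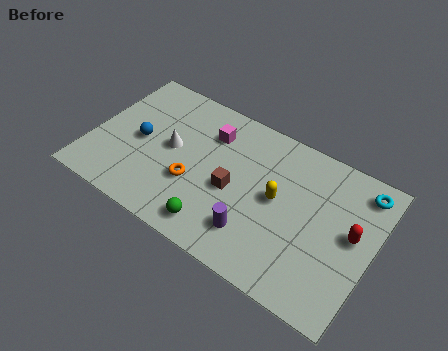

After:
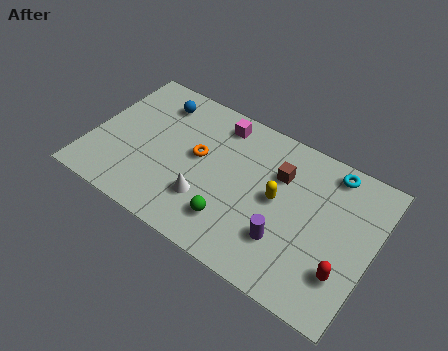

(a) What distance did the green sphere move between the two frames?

0.8

The green sphere moved from about (6.0, 1.1) to (6.6, 1.7), a distance of √(0.6² + 0.6²) ≈ 0.8.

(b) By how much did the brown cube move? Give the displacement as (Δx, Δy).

(1.8, 1.8)

From the two frames, the brown cube sits at roughly (6.4, 3.2) before and (8.2, 5.0) after.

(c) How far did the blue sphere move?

2.3

The blue sphere moved from about (2.1, 3.5) to (2.5, 5.8), a distance of √(0.4² + 2.3²) ≈ 2.3.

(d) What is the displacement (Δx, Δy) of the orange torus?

(0.0, 1.4)

The orange torus was at about (4.7, 2.6) and moved to about (4.7, 4.0).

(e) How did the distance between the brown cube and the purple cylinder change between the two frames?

+1.1

They were about 1.9 units apart before and 3.0 after — 1.1 units further apart.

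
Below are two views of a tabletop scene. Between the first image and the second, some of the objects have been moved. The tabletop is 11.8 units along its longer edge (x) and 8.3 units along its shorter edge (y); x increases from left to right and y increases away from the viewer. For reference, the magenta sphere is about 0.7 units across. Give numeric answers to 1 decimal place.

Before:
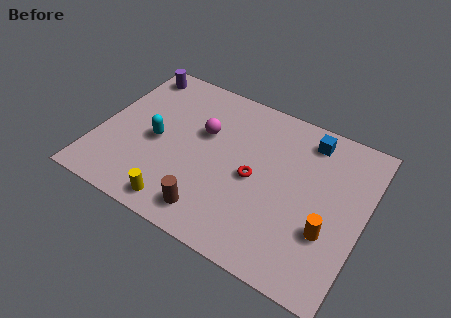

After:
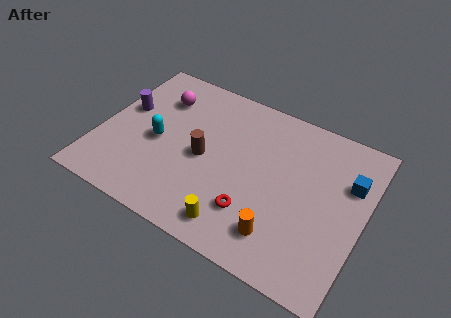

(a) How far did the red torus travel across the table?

1.7

The red torus was near (7.0, 3.9) before and (7.2, 2.2) after, so it travelled √(0.2² + 1.7²) ≈ 1.7 units.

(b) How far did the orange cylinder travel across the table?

2.2

The orange cylinder was near (10.4, 2.8) before and (8.5, 1.7) after, so it travelled √(1.9² + 1.1²) ≈ 2.2 units.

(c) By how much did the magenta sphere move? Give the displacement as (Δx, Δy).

(-2.2, 1.0)

From the two frames, the magenta sphere sits at roughly (4.5, 5.2) before and (2.3, 6.2) after.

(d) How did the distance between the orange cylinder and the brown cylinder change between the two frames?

-0.7

The distance was about 5.1 in the first image and 4.4 in the second, so they moved 0.7 units closer together.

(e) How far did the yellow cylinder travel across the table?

2.5

The yellow cylinder moved from about (4.1, 1.0) to (6.6, 1.2), a distance of √(2.5² + 0.2²) ≈ 2.5.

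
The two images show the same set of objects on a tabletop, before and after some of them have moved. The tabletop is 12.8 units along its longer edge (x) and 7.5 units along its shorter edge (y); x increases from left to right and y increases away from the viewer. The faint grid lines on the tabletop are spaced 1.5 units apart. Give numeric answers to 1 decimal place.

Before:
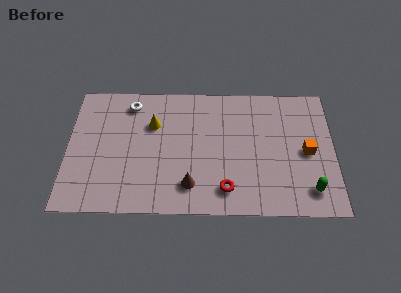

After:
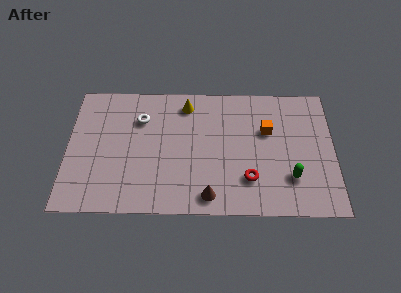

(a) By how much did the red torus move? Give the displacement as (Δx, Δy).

(1.1, 0.6)

From the two frames, the red torus sits at roughly (7.6, 1.4) before and (8.7, 2.0) after.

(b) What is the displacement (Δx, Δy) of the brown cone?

(0.9, -0.6)

The brown cone started near (5.9, 1.6) and ended near (6.8, 1.0).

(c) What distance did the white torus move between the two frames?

1.0

From (3.0, 6.3) to (3.5, 5.4), the white torus covered √(0.5² + 0.9²) ≈ 1.0 units.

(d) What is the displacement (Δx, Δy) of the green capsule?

(-0.9, 0.7)

From the two frames, the green capsule sits at roughly (11.6, 1.4) before and (10.7, 2.1) after.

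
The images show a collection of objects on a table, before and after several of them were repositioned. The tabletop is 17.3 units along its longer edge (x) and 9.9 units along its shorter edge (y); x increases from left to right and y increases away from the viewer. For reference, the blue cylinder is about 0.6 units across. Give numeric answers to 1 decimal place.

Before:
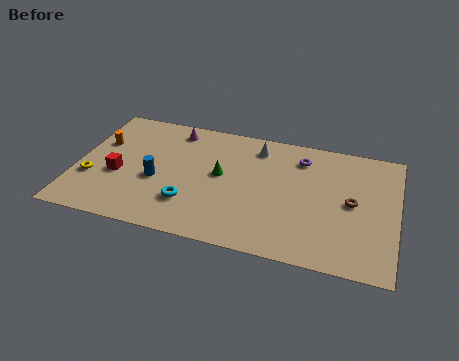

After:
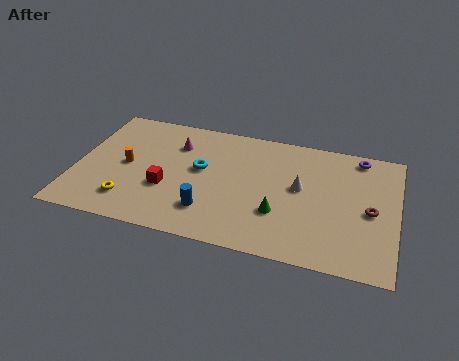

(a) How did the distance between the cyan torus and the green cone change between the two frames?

+1.9

The distance was about 3.1 in the first image and 5.0 in the second, so they moved 1.9 units further apart.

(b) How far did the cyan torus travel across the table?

2.9

The cyan torus moved from about (6.3, 2.7) to (6.7, 5.6), a distance of √(0.4² + 2.9²) ≈ 2.9.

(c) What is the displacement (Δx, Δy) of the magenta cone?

(0.2, -1.2)

The magenta cone started near (5.0, 8.5) and ended near (5.2, 7.3).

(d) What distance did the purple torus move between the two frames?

3.2

From (12.0, 7.9) to (15.1, 8.8), the purple torus covered √(3.1² + 0.9²) ≈ 3.2 units.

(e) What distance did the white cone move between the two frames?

3.7

The white cone was near (9.6, 8.2) before and (12.1, 5.5) after, so it travelled √(2.5² + 2.7²) ≈ 3.7 units.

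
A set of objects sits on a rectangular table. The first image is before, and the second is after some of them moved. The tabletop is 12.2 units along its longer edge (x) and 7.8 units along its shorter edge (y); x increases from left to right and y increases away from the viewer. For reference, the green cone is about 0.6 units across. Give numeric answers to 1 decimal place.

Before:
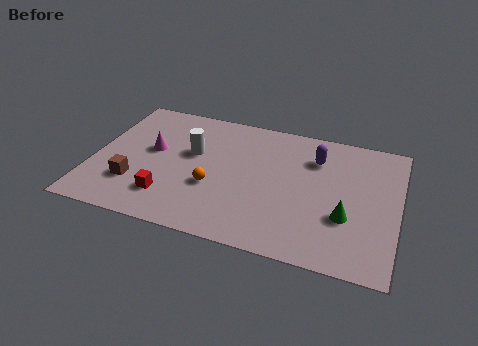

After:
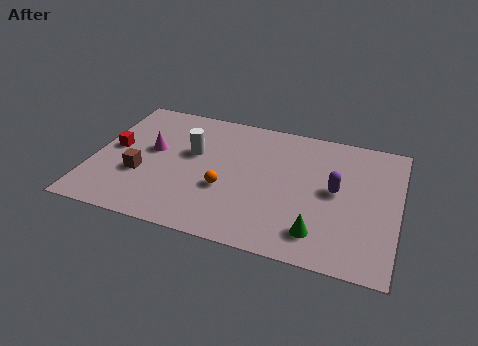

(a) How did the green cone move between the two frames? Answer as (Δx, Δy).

(-1.0, -1.2)

From the two frames, the green cone sits at roughly (10.2, 2.7) before and (9.2, 1.5) after.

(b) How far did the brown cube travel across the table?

0.6

The brown cube was near (1.8, 2.2) before and (2.0, 2.8) after, so it travelled √(0.2² + 0.6²) ≈ 0.6 units.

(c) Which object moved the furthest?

the red cube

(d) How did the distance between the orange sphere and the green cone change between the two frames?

-1.3

Before: roughly 5.3 units apart; after: 4.0. That's 1.3 units closer together.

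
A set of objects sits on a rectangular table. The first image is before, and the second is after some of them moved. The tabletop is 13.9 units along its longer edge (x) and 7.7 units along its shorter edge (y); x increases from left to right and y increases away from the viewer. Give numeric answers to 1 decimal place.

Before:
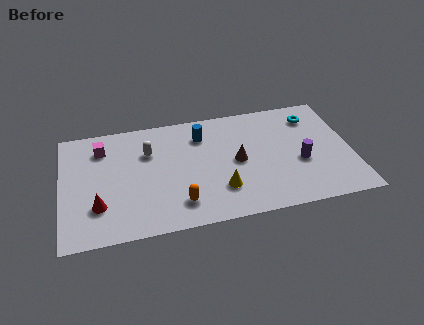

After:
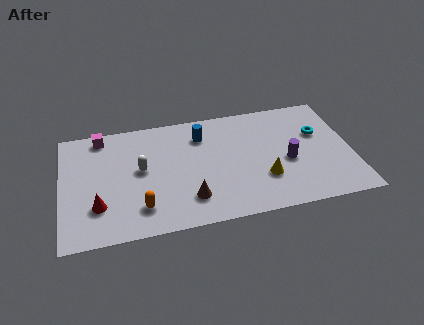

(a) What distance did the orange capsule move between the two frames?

1.8

From (5.5, 1.6) to (3.7, 1.7), the orange capsule covered √(1.8² + 0.1²) ≈ 1.8 units.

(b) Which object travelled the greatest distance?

the brown cone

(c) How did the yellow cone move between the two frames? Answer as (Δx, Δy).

(2.1, 0.3)

From the two frames, the yellow cone sits at roughly (7.5, 2.1) before and (9.6, 2.4) after.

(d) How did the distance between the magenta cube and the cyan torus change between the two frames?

+0.4

The distance was about 10.2 in the first image and 10.6 in the second, so they moved 0.4 units further apart.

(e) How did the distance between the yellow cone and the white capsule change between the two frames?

+1.5

Before: roughly 4.6 units apart; after: 6.1. That's 1.5 units further apart.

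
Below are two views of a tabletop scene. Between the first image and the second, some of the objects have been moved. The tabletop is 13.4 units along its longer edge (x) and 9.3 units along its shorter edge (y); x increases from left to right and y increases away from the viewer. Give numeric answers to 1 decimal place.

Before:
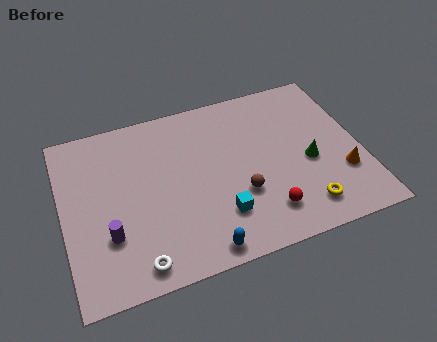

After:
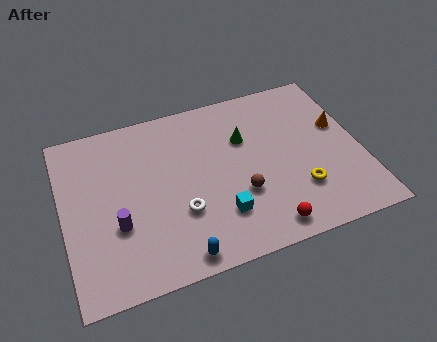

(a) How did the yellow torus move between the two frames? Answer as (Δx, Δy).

(-0.1, 1.0)

The yellow torus started near (10.5, 1.6) and ended near (10.4, 2.6).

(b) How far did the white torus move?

2.9

The white torus was near (3.0, 1.1) before and (5.1, 3.1) after, so it travelled √(2.1² + 2.0²) ≈ 2.9 units.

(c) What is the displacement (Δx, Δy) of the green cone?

(-2.7, 2.2)

The green cone started near (11.0, 4.0) and ended near (8.3, 6.2).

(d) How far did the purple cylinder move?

0.6

The purple cylinder was near (1.9, 2.9) before and (2.3, 3.3) after, so it travelled √(0.4² + 0.4²) ≈ 0.6 units.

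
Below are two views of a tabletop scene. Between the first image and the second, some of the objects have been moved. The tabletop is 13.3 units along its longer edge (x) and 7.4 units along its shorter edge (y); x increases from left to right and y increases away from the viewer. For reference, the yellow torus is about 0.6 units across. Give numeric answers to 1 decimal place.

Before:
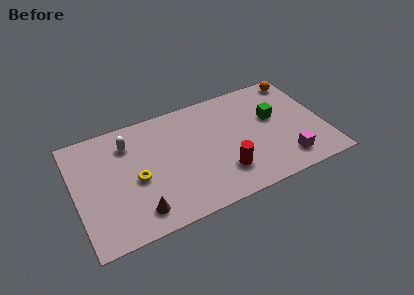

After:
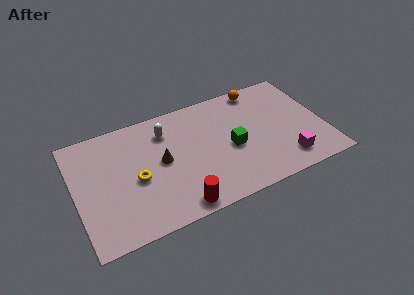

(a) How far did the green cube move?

2.6

The green cube was near (10.7, 4.4) before and (8.3, 3.3) after, so it travelled √(2.4² + 1.1²) ≈ 2.6 units.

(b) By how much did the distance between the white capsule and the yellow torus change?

+0.6

Before: roughly 2.4 units apart; after: 3.0. That's 0.6 units further apart.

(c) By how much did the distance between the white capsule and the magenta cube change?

-1.7

Before: roughly 9.1 units apart; after: 7.4. That's 1.7 units closer together.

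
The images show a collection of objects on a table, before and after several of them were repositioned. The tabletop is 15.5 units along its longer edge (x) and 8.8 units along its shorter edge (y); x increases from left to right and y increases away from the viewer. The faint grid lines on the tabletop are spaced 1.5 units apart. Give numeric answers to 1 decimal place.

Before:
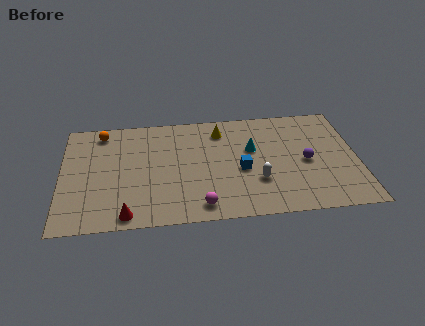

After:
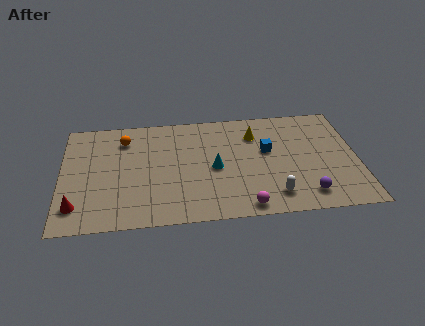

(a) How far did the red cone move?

2.8

The red cone was near (3.4, 0.9) before and (0.8, 1.8) after, so it travelled √(2.6² + 0.9²) ≈ 2.8 units.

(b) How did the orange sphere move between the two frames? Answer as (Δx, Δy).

(1.2, -0.7)

The orange sphere was at about (2.1, 7.6) and moved to about (3.3, 6.9).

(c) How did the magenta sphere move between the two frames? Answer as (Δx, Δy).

(2.3, -0.3)

From the two frames, the magenta sphere sits at roughly (7.2, 1.2) before and (9.5, 0.9) after.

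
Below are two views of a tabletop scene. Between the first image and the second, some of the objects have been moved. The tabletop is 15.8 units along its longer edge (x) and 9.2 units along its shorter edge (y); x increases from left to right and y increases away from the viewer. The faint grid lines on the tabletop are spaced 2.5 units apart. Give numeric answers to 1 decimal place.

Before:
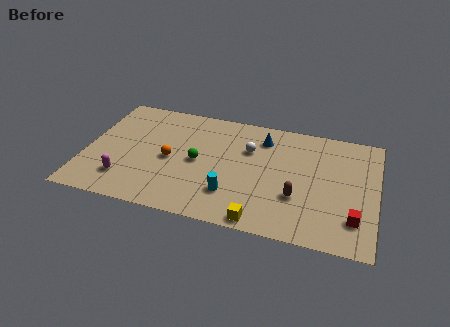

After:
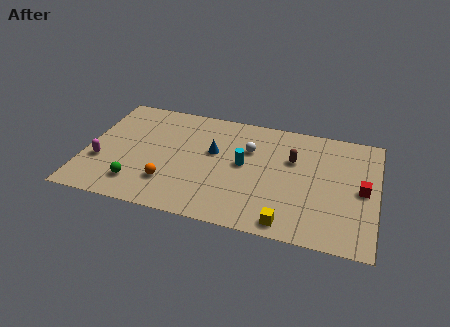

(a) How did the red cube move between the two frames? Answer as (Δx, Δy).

(0.3, 2.3)

The red cube was at about (14.7, 2.2) and moved to about (15.0, 4.5).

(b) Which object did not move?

the white sphere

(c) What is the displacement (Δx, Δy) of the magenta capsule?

(-1.4, 1.1)

The magenta capsule was at about (2.3, 2.1) and moved to about (0.9, 3.2).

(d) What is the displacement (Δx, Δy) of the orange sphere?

(0.1, -1.9)

From the two frames, the orange sphere sits at roughly (4.6, 4.3) before and (4.7, 2.4) after.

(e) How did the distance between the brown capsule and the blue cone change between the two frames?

-0.4

The distance was about 4.7 in the first image and 4.3 in the second, so they moved 0.4 units closer together.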